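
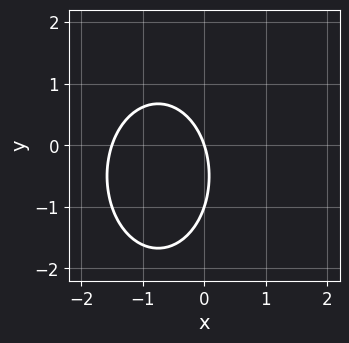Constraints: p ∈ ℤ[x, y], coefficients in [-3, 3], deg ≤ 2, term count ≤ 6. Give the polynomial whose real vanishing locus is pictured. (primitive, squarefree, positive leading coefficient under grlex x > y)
2*x^2 + y^2 + 3*x + y

First, degree: the shape is more complex than any degree-1 curve, so deg p = 2.
Next, checking where it meets the axes: among the integer gridlines, it crosses the y-axis at y ∈ {-1, 0}; one x-axis crossing is at x = 0.
Finally, the integer polynomial consistent with all of this is the stated p.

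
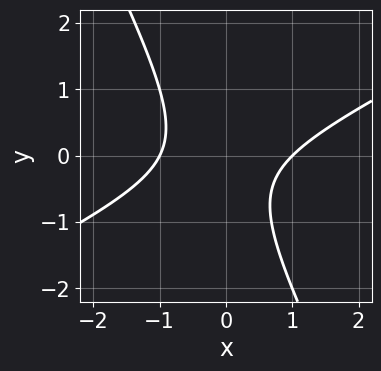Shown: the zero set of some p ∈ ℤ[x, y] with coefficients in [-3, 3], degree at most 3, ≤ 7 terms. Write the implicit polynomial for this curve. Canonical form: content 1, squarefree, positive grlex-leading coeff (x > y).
2*x^2 - 3*x*y - 2*y^2 - y - 2

First, deg p = 2. The shape is more complex than any degree-1 curve.
Next, from the axis intercepts and sections: no y-intercept at any integer in the box; among the integer gridlines, it crosses the x-axis at x ∈ {-1, 1}.
Finally, together with the visible shape, these determine p as stated.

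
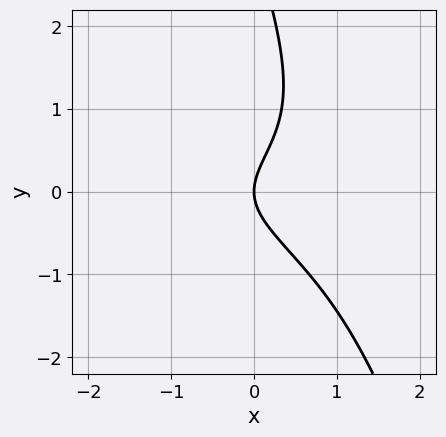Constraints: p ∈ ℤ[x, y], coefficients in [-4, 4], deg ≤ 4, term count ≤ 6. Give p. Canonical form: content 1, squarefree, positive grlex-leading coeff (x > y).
3*x*y^2 + y^3 - 3*y^2 + 3*x

deg p = 3. The shape is more complex than any degree-2 curve.
From the visible intercepts: it crosses the x-axis at the gridline x = 0; it crosses the y-axis at the gridline y = 0.
Matching integer coefficients to the picture gives p.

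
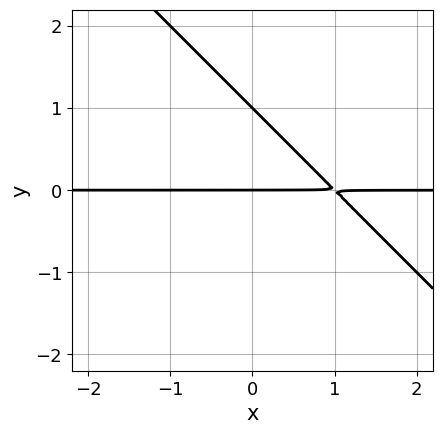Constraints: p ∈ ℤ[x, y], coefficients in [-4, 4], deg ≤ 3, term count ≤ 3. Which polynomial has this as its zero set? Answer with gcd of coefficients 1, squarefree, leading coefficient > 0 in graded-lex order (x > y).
First, the degree is 2 — no degree-1 curve has this shape.
Then, checking where it meets the axes: among the integer gridlines, it crosses the y-axis at y ∈ {0, 1}; every point of the x-axis in the box is on the curve.
Finally, matching integer coefficients to the picture gives p.

x*y + y^2 - y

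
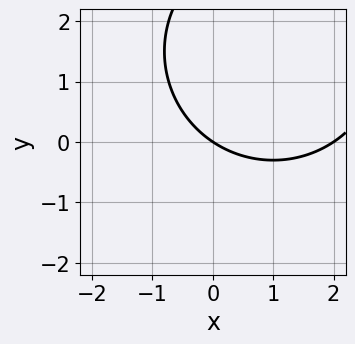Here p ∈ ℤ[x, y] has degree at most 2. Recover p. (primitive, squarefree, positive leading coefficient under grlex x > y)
x^2 + y^2 - 2*x - 3*y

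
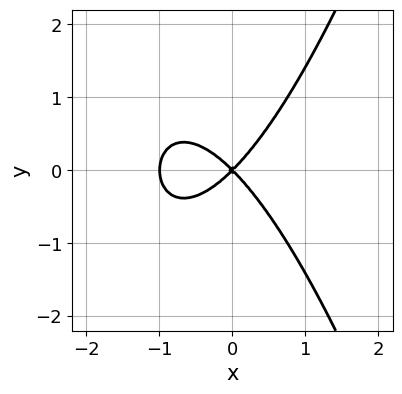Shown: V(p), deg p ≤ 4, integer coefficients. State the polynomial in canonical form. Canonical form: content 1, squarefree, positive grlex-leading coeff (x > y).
x^3 + x^2 - y^2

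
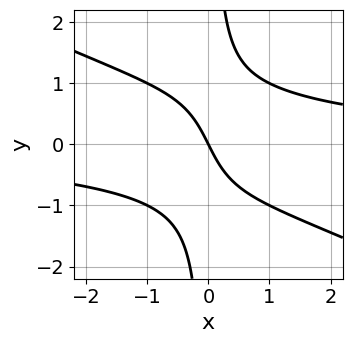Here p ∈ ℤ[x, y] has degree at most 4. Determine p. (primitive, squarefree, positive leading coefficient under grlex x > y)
1. The degree is 3 — a generic line meets the curve in up to 3 points.
2. Observable constraints: it meets the x-axis at x = 0 (among the integer gridlines); one y-axis crossing is at y = 0.
3. The integer polynomial consistent with all of this is the stated p.

x^2*y + 2*x*y^2 - 2*x - y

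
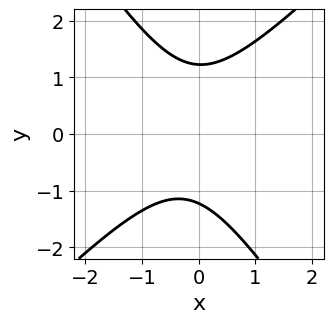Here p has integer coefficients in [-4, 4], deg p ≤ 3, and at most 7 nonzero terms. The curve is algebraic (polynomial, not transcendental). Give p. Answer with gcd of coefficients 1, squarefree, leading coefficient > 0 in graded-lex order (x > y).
First, deg p = 2. A generic line meets the curve in up to 2 points.
Next, from the axis intercepts and sections: the curve avoids every integer x-axis point in the box.
Finally, putting this together gives p.

3*x^2 - x*y - 2*y^2 + x + 3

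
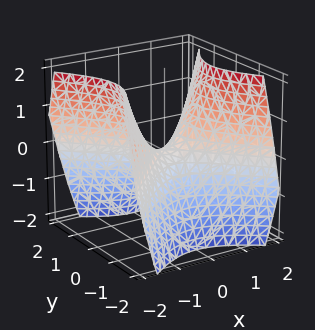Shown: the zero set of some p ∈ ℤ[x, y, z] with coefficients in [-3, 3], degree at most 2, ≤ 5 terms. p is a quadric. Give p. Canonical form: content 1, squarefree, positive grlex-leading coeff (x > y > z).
x^2 - y^2 - z

First, degree: a saddle surface; a quadric, so deg p = 2.
Then, symmetries: mirror symmetry x ↦ −x ⇒ only even powers of x; mirror symmetry y ↦ −y ⇒ only even powers of y.
Next, observable constraints: it crosses the x-axis at the gridline x = 0; it meets the y-axis at y = 0 (among the integer gridlines); one z-axis crossing is at z = 0.
Finally, fitting integer coefficients to these (and the overall shape) gives p.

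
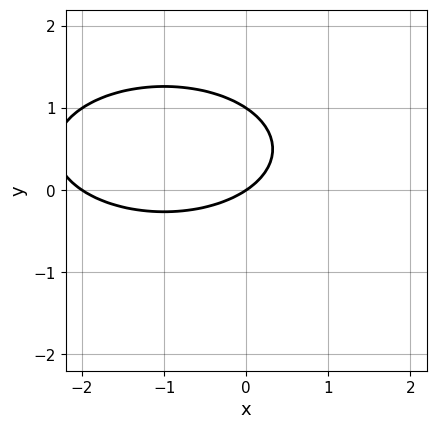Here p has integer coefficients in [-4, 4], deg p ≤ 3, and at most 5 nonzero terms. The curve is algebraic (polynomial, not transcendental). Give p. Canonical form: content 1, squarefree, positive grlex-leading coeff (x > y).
1. Degree: no degree-1 curve has this shape, so deg p = 2.
2. From the axis intercepts and sections: the x-axis gridline crossings are at x ∈ {-2, 0}; among the integer gridlines, it crosses the y-axis at y ∈ {0, 1}.
3. Solving for integer coefficients yields p as stated.

x^2 + 3*y^2 + 2*x - 3*y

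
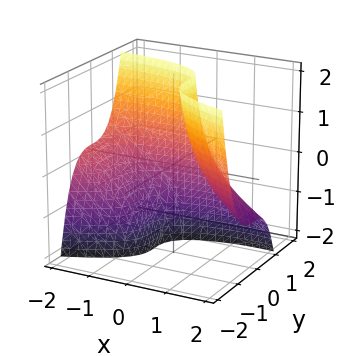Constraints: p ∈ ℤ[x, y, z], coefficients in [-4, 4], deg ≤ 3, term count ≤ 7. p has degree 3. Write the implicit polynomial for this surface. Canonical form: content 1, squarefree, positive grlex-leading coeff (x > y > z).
3*y^3 + x^2 + 2*x*z + x - 2

deg p = 3.
Observable constraints: the x-axis gridline crossings are at x ∈ {-2, 1}; it misses every integer gridline on the z-axis.
These observations pin down the coefficients.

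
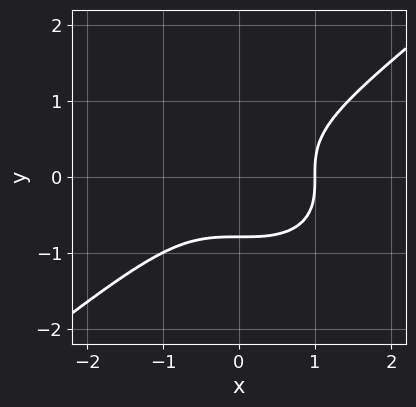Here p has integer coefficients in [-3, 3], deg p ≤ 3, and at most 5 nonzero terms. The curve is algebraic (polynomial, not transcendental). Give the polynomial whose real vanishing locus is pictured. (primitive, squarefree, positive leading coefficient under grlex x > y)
(a) Degree: a generic line meets the curve in up to 3 points, so deg p = 3.
(b) Observable constraints: it crosses the x-axis at the gridline x = 1.
(c) These observations pin down the coefficients.

x^3 - 2*y^3 - 1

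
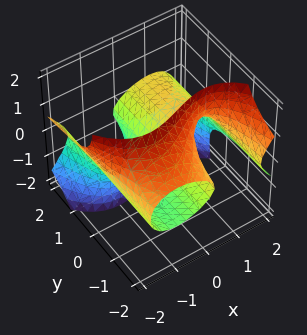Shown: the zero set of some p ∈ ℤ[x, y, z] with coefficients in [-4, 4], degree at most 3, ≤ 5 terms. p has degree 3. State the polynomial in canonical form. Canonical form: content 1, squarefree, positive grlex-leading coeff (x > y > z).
x^3 + 2*y*z^2 - 3*x + 3*z

(a) deg p = 3. A generic line meets the surface in up to 3 points.
(b) Observable constraints: it meets the z-axis at z = 0 (among the integer gridlines); the visible y-axis segment lies entirely on the surface; one x-axis crossing is at x = 0.
(c) Together with the visible shape, these determine p as stated.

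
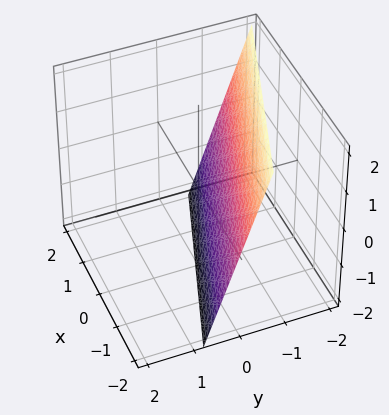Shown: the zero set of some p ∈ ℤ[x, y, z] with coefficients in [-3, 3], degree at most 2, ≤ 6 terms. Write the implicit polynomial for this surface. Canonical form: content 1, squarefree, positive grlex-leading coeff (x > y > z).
x + 3*y + z + 2

1. Degree: every cross-section is a straight line — this is a plane, so deg p = 1.
2. Observable constraints: it crosses the x-axis at the gridline x = -2; it crosses the z-axis at the gridline z = -2.
3. Solving for integer coefficients yields p as stated.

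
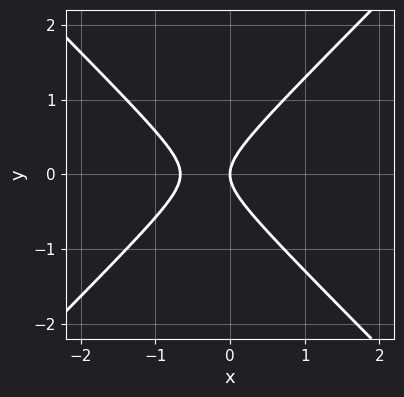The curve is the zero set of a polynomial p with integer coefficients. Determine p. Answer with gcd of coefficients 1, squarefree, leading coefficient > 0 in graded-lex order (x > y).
3*x^2 - 3*y^2 + 2*x

deg p = 2. No degree-1 curve has this shape.
Symmetries: mirror symmetry y ↦ −y ⇒ only even powers of y.
Against the integer gridlines: it meets the x-axis at x = 0 (among the integer gridlines); one y-axis crossing is at y = 0.
The integer polynomial consistent with all of this is the stated p.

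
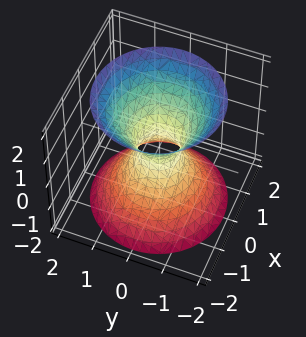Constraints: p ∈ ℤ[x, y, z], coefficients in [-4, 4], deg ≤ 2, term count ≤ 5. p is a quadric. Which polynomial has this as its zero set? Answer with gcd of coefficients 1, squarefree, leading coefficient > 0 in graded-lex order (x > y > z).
3*x^2 + 3*y^2 - 2*z^2 - 1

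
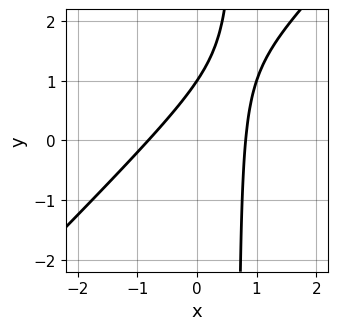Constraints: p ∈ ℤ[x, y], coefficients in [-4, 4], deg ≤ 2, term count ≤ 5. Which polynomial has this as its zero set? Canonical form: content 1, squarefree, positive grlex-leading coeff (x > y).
First, deg p = 2.
Next, reading off the gridlines: it crosses the y-axis at the gridline y = 1.
Finally, these observations pin down the coefficients.

3*x^2 - 3*x*y + 2*y - 2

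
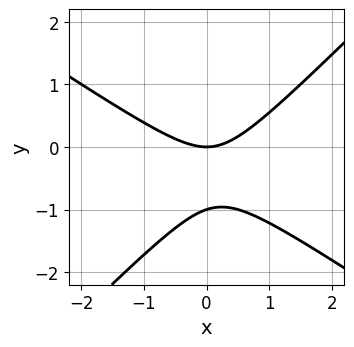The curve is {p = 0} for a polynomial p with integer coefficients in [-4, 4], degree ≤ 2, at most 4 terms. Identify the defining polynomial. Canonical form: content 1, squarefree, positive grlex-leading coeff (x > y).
First, the degree is 2 — a generic line meets the curve in up to 2 points.
Then, from the visible intercepts: the y-axis gridline crossings are at y ∈ {-1, 0}; it crosses the x-axis at the gridline x = 0.
Finally, matching integer coefficients to the picture gives p.

2*x^2 + x*y - 3*y^2 - 3*y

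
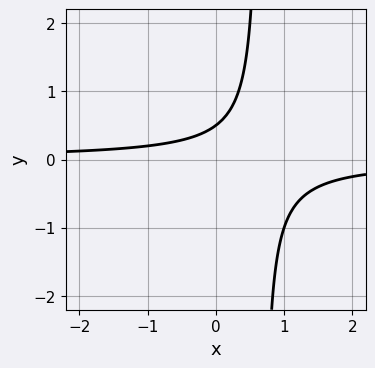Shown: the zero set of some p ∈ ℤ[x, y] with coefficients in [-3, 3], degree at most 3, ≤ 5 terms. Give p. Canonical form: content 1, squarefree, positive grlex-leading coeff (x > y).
3*x*y - 2*y + 1

1. deg p = 2.
2. Observable constraints: no x-intercept at any integer in the box.
3. Solving for integer coefficients yields p as stated.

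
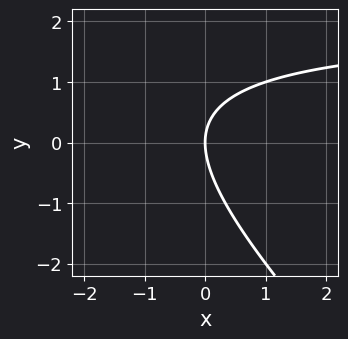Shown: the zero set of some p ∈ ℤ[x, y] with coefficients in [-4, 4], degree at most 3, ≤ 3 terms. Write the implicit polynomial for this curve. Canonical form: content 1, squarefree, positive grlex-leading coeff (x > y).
First, deg p = 2.
Then, against the integer gridlines: it meets the y-axis at y = 0 (among the integer gridlines); it meets the x-axis at x = 0 (among the integer gridlines).
Finally, matching integer coefficients to the picture gives p.

x*y + y^2 - 2*x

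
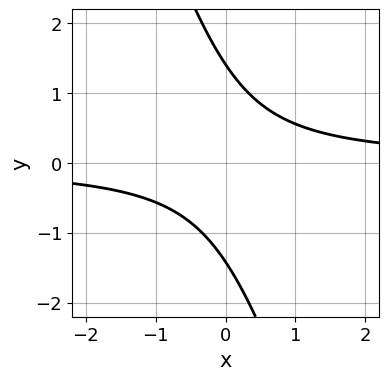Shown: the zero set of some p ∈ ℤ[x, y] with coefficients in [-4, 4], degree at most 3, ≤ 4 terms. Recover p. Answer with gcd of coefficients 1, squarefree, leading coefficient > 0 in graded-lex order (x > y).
3*x*y + y^2 - 2

1. deg p = 2. A generic line meets the curve in up to 2 points.
2. Observable constraints: no x-intercept at any integer in the box.
3. Fitting integer coefficients to these (and the overall shape) gives p.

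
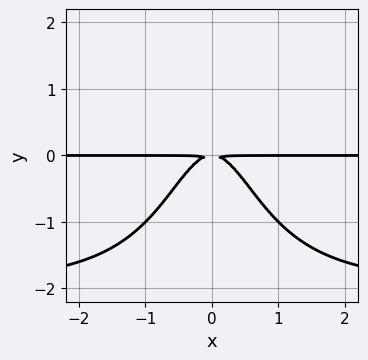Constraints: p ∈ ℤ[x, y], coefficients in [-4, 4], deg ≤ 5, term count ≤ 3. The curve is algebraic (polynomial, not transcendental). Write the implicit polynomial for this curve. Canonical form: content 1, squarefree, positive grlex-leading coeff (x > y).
x^2*y^2 + 2*x^2*y + y^2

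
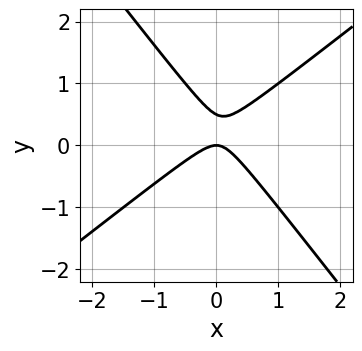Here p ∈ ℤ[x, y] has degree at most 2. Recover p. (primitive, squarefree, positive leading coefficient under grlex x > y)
deg p = 2. No degree-1 curve has this shape.
Reading off the gridlines: it crosses the y-axis at the gridline y = 0; it meets the x-axis at x = 0 (among the integer gridlines).
Fitting integer coefficients to these (and the overall shape) gives p.

2*x^2 - x*y - 2*y^2 + y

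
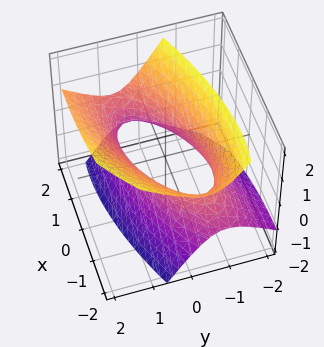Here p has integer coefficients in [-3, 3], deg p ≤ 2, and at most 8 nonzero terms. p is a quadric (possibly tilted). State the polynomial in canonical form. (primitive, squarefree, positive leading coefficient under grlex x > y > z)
First, deg p = 2. A generic line meets the surface in up to 2 points.
Then, from the visible intercepts: the surface avoids every integer z-axis point in the box.
Finally, assembling these constraints gives the stated polynomial.

x^2 - 2*x*y + 3*y^2 - 2*y*z - 2*z^2 - 2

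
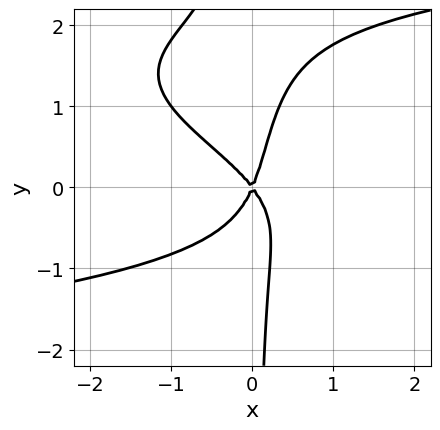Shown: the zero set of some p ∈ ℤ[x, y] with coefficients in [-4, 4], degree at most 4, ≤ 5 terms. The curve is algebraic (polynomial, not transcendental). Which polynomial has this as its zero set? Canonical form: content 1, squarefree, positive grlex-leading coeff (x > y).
2*x*y^3 - 3*x*y^2 - 3*x^2 - x*y + y^2

Degree: a generic line meets the curve in up to 4 points, so deg p = 4.
Checking where it meets the axes: one y-axis crossing is at y = 0; it crosses the x-axis at the gridline x = 0.
Matching integer coefficients to the picture gives p.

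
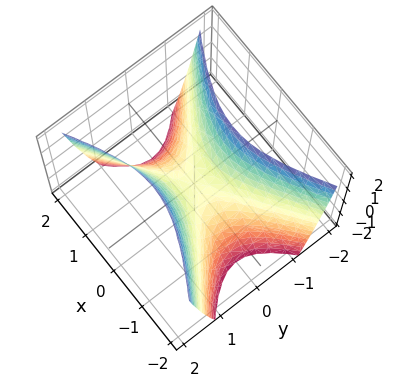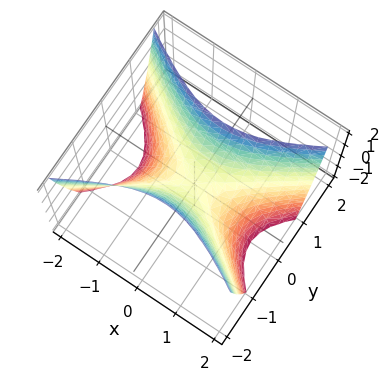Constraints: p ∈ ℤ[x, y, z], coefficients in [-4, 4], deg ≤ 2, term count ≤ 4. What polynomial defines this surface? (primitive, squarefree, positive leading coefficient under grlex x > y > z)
x^2 - 2*y^2 + z

1. deg p = 2. A saddle surface; a quadric.
2. Symmetries: the x ↦ −x reflection is a symmetry, so x appears only in even powers; the y ↦ −y reflection is a symmetry, so y appears only in even powers.
3. Checking where it meets the axes: it crosses the y-axis at the gridline y = 0; it crosses the x-axis at the gridline x = 0; it meets the z-axis at z = 0 (among the integer gridlines).
4. Matching integer coefficients to the picture gives p.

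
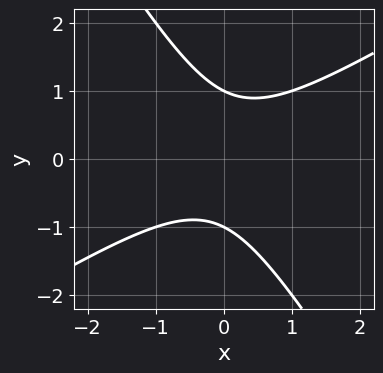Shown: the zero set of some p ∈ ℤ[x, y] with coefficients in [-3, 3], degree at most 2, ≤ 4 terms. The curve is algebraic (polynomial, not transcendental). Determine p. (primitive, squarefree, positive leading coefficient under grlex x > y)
x^2 - x*y - y^2 + 1

deg p = 2. No degree-1 curve has this shape.
Checking where it meets the axes: the y-axis gridline crossings are at y ∈ {-1, 1}; it misses every integer gridline on the x-axis.
Together with the visible shape, these determine p as stated.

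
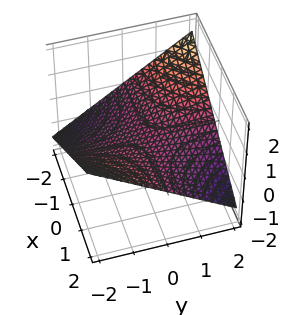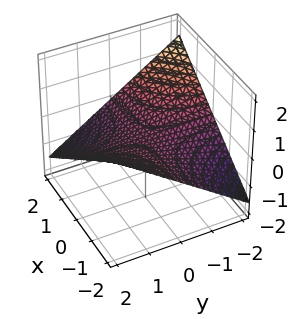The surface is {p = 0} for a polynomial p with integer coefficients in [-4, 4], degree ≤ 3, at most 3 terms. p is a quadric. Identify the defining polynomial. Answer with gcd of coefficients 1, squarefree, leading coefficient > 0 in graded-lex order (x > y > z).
1. deg p = 2. A hyperbolic paraboloid; a quadric.
2. From the axis intercepts and sections: the visible y-axis segment lies entirely on the surface; one z-axis crossing is at z = 0.
3. Solving for integer coefficients yields p as stated. Check: (-2, 0, 0) on the x-axis lies on the surface, and p(-2, 0, 0) = 0. ✓

x*y + 3*z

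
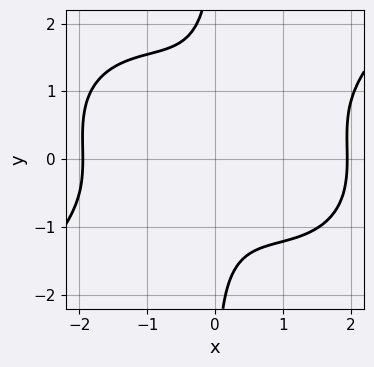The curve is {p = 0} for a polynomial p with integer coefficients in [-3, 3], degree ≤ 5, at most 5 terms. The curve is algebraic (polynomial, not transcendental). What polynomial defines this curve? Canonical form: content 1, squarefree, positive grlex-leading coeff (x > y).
1. The degree is 4 — no degree-3 curve has this shape.
2. Observable constraints: the curve avoids every integer y-axis point in the box.
3. Solving for integer coefficients yields p as stated.

x^4 - 2*x*y^3 + x*y^2 - 3*x^2 - 3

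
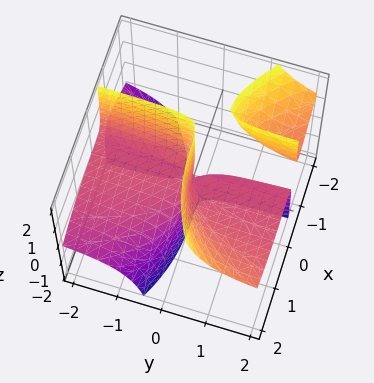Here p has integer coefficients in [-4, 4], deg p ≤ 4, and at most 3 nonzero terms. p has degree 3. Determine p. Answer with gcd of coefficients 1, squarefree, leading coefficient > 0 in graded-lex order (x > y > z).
First, there are 3 components. They look like related sheets of one shape, so recover p as a whole.
Then, degree: the shape is more complex than any degree-2 surface, so deg p = 3.
Next, observable constraints: every point of the y-axis in the box is on the surface; it crosses the x-axis at the gridline x = 0.
Finally, these observations pin down the coefficients. Check: (0, 0, -1) on the z-axis lies on the surface, and p(0, 0, -1) = 0. ✓

x^3 - 3*x*y*z - 2*y*z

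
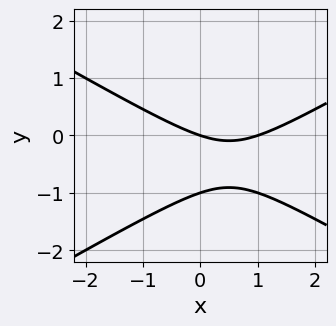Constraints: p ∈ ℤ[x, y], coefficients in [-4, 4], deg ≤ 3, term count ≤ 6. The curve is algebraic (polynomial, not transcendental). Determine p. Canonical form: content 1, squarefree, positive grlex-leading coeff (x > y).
x^2 - 3*y^2 - x - 3*y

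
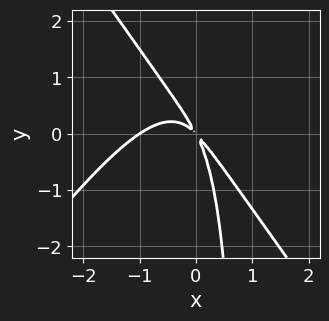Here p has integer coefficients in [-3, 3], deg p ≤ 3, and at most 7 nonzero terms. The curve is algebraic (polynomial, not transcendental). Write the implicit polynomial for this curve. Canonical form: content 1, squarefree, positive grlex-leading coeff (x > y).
2*x^3 - x*y^2 + 2*x^2 + 3*x*y + y^2

1. deg p = 3. No degree-2 curve has this shape.
2. Reading off the gridlines: one x-axis crossing is at x = -1.
3. These observations pin down the coefficients.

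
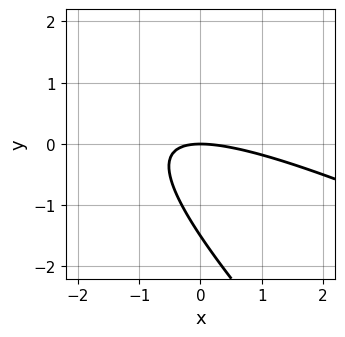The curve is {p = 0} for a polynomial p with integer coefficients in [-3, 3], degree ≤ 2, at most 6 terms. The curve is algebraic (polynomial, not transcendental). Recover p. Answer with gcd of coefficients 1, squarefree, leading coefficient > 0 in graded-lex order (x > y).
(a) deg p = 2.
(b) From the visible intercepts: one x-axis crossing is at x = 0; one y-axis crossing is at y = 0.
(c) Together with the visible shape, these determine p as stated.

x^2 + 3*x*y + 2*y^2 + 3*y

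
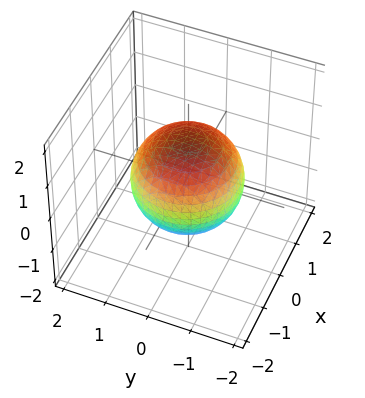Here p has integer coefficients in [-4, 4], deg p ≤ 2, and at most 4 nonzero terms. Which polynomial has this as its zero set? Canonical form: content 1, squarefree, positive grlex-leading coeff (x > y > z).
2*x^2 + 2*y^2 + 2*z^2 - 3

1. deg p = 2. Bounded and convex; a quadric.
2. Symmetries: it's symmetric under z → −z, forcing even powers of z; the z-axis is an axis of rotation, so x and y enter only as x² + y².
3. Observable constraints: a circular section at z = 1 has radius between 0 and 1.
4. Matching integer coefficients to the picture gives p.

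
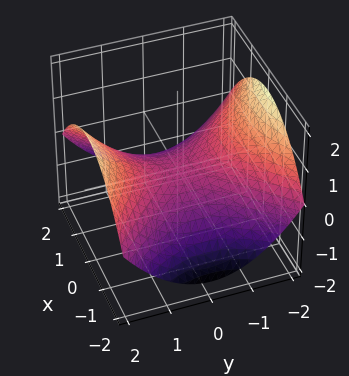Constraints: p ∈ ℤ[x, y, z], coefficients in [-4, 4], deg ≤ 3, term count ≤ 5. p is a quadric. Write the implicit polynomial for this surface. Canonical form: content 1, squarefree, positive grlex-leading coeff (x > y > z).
x^2 - y^2 + 3*z

(a) Degree: a hyperbolic paraboloid; a quadric, so deg p = 2.
(b) Symmetries: the x ↦ −x reflection is a symmetry, so x appears only in even powers; mirror symmetry y ↦ −y ⇒ only even powers of y.
(c) Against the integer gridlines: it crosses the z-axis at the gridline z = 0; it crosses the y-axis at the gridline y = 0.
(d) Solving for integer coefficients yields p as stated.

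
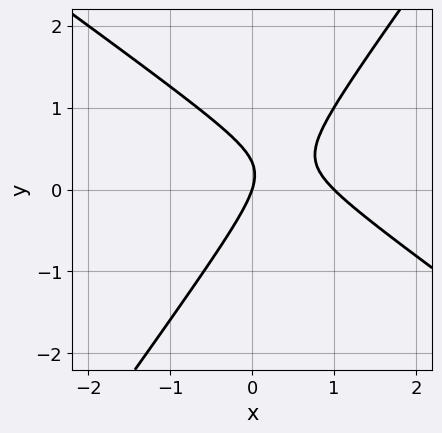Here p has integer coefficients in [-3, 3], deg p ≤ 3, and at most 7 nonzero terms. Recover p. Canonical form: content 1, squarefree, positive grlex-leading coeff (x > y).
First, deg p = 2.
Next, checking where it meets the axes: the x-axis gridline crossings are at x ∈ {0, 1}; it meets the y-axis at y = 0 (among the integer gridlines).
Finally, putting this together gives p.

3*x^2 + 2*x*y - 3*y^2 - 3*x + y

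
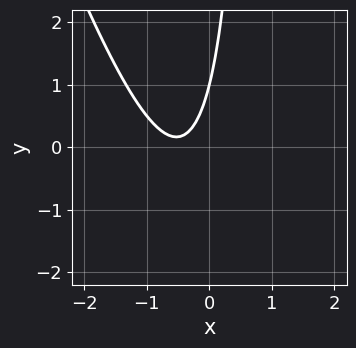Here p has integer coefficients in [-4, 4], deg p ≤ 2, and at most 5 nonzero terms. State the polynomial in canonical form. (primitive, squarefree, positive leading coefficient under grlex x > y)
3*x^2 + x*y + 3*x - y + 1

First, degree: the shape is more complex than any degree-1 curve, so deg p = 2.
Next, from the axis intercepts and sections: no x-intercept at any integer in the box; it crosses the y-axis at the gridline y = 1.
Finally, solving for integer coefficients yields p as stated.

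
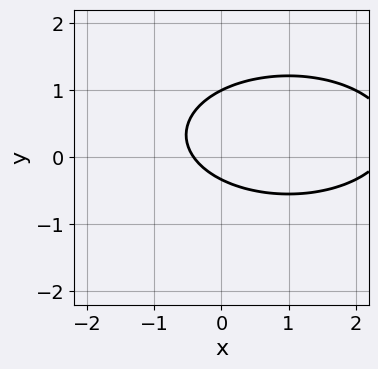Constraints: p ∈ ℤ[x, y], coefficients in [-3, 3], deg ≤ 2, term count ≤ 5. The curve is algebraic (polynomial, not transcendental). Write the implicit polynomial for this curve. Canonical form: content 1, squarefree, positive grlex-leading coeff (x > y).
First, deg p = 2.
Then, from the axis intercepts and sections: one y-axis crossing is at y = 1.
Finally, these observations pin down the coefficients.

x^2 + 3*y^2 - 2*x - 2*y - 1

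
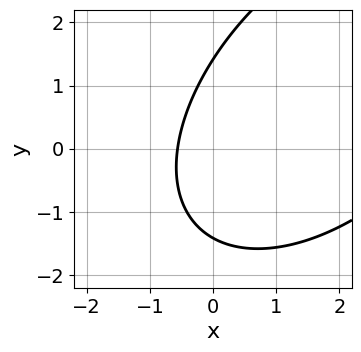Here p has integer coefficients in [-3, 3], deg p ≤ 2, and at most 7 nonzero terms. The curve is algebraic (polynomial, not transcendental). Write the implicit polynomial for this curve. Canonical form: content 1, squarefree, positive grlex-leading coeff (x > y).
deg p = 2.
Matching integer coefficients to the picture gives p.

x^2 - x*y + y^2 - 3*x - 2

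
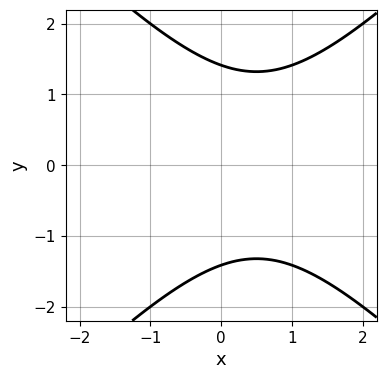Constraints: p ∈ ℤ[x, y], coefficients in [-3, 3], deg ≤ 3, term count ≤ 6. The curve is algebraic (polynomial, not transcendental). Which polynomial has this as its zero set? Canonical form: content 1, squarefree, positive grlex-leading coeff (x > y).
x^2 - y^2 - x + 2

First, the degree is 2 — the shape is more complex than any degree-1 curve.
Next, symmetries: the y ↦ −y reflection is a symmetry, so y appears only in even powers.
Next, observable constraints: it misses every integer gridline on the x-axis.
Finally, solving for integer coefficients yields p as stated.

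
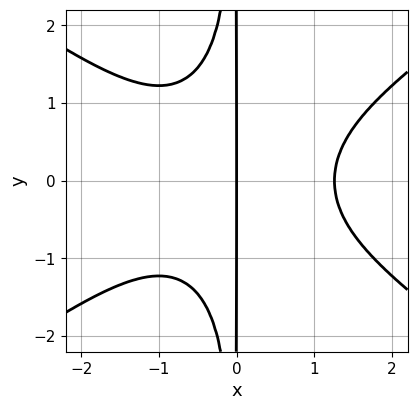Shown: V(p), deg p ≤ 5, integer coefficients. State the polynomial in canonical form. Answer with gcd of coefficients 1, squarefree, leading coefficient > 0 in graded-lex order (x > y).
x^4 - 2*x^2*y^2 - 2*x

1. deg p = 4. A generic line meets the curve in up to 4 points.
2. Symmetries: it's symmetric under y → −y, forcing even powers of y.
3. Reading off the gridlines: one x-axis crossing is at x = 0; the visible y-axis segment lies entirely on the curve.
4. These observations pin down the coefficients.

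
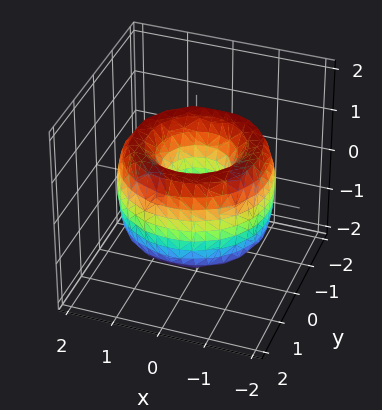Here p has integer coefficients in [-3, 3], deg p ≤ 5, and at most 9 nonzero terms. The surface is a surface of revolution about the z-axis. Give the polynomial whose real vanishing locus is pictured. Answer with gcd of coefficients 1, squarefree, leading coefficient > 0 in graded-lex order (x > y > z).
First, the degree is 4 — a generic line meets the surface in up to 4 points.
Next, symmetries: rotational symmetry about the z-axis ⇒ p depends on x, y only through x² + y².
Next, from the visible intercepts: a circular section at z = 1 has radius exactly 1; it misses every integer gridline on the z-axis.
Finally, putting this together gives p.

x^4 + 2*x^2*y^2 + y^4 - 3*x^2 - 3*y^2 + z^2 + 1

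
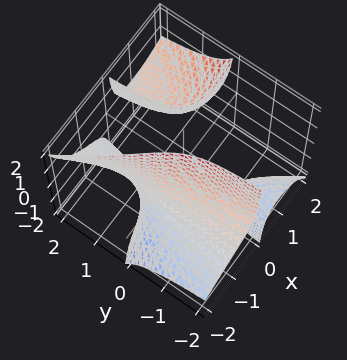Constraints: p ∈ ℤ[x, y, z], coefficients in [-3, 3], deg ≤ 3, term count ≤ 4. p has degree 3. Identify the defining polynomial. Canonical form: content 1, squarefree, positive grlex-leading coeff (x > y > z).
1. There are 3 components.
2. Degree: the shape is more complex than any degree-2 surface, so deg p = 3.
3. Against the integer gridlines: it meets the x-axis at x = -1 (among the integer gridlines); the surface avoids every integer y-axis point in the box.
4. Matching integer coefficients to the picture gives p.

x^3 - x^2*z - 2*x*y*z + 1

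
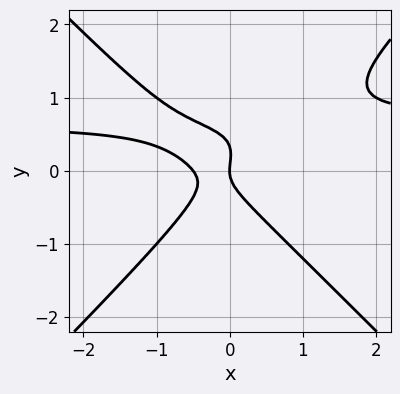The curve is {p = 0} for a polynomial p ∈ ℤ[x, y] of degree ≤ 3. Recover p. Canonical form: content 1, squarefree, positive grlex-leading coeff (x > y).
3*x^2*y - 3*y^3 - 2*x^2 + y^2 - x

1. The degree is 3 — no degree-2 curve has this shape.
2. Against the integer gridlines: it crosses the x-axis at the gridline x = 0; one y-axis crossing is at y = 0.
3. Together with the visible shape, these determine p as stated.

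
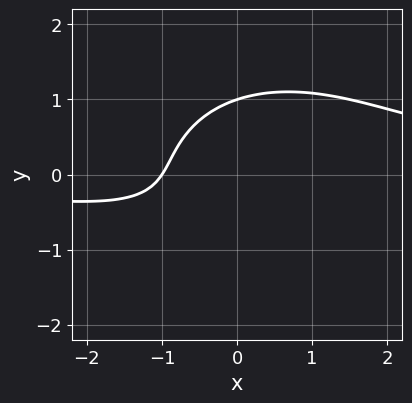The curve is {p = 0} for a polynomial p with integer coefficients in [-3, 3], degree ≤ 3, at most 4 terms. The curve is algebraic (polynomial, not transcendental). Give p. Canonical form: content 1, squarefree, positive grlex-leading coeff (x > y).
1. The degree is 3 — the shape is more complex than any degree-2 curve.
2. Checking where it meets the axes: it crosses the x-axis at the gridline x = -1; it crosses the y-axis at the gridline y = 1.
3. Together with the visible shape, these determine p as stated.

2*x^2*y + 3*y^3 - 3*x - 3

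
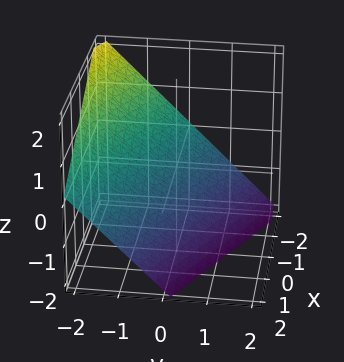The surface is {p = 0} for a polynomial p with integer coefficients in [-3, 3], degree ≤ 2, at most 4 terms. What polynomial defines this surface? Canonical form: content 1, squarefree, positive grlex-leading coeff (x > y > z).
x + 2*y + 2*z + 2

(a) The degree is 1 — the surface is flat (a plane).
(b) Checking where it meets the axes: one y-axis crossing is at y = -1; one z-axis crossing is at z = -1; it crosses the x-axis at the gridline x = -2.
(c) Matching integer coefficients to the picture gives p.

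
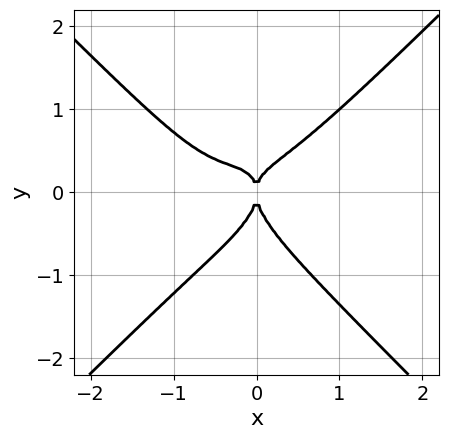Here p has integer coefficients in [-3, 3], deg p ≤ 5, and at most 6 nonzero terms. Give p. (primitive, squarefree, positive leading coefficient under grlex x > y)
2*x^4 - 2*y^4 + x^3 - 2*x^2*y + x^2

(a) Degree: the shape is more complex than any degree-3 curve, so deg p = 4.
(b) From the axis intercepts and sections: one y-axis crossing is at y = 0; it meets the x-axis at x = 0 (among the integer gridlines).
(c) Assembling these constraints gives the stated polynomial.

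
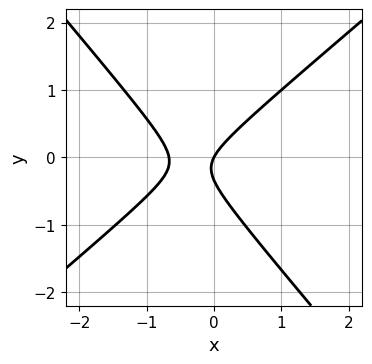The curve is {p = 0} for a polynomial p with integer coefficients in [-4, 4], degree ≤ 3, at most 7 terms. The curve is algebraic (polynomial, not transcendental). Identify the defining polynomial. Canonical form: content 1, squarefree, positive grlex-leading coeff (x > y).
3*x^2 - x*y - 3*y^2 + 2*x - y

(a) deg p = 2.
(b) From the axis intercepts and sections: one y-axis crossing is at y = 0; it crosses the x-axis at the gridline x = 0.
(c) The integer polynomial consistent with all of this is the stated p.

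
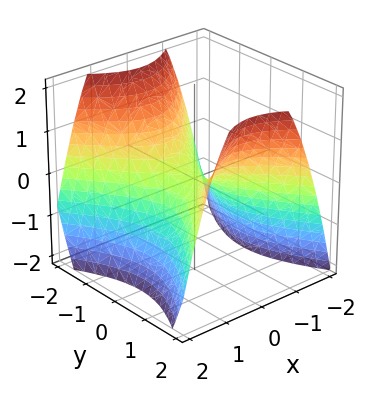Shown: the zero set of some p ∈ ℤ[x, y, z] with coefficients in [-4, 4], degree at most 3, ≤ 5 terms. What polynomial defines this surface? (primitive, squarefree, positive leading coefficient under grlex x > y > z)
3*x^2 - 2*y^2 + 3*z

The degree is 2 — a saddle surface; a quadric.
Symmetries: the x ↦ −x reflection is a symmetry, so x appears only in even powers; it's symmetric under y → −y, forcing even powers of y.
From the axis intercepts and sections: one z-axis crossing is at z = 0; it meets the y-axis at y = 0 (among the integer gridlines); it meets the x-axis at x = 0 (among the integer gridlines).
Solving for integer coefficients yields p as stated.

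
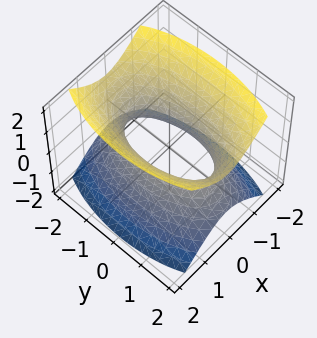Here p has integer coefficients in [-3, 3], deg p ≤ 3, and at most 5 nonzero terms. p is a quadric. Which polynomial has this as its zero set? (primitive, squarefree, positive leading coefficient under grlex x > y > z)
3*x^2 + y^2 - 2*z^2 - 2

Degree: one connected sheet with a waist; a quadric, so deg p = 2.
Symmetries: the z ↦ −z reflection is a symmetry, so z appears only in even powers; it's symmetric under y → −y, forcing even powers of y; it's symmetric under x → −x, forcing even powers of x.
Reading off the gridlines: the surface avoids every integer z-axis point in the box.
These observations pin down the coefficients.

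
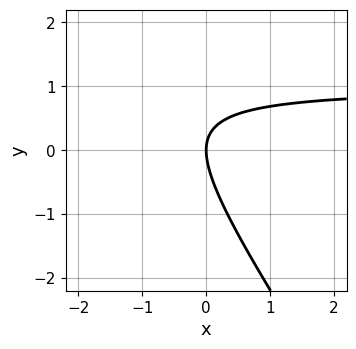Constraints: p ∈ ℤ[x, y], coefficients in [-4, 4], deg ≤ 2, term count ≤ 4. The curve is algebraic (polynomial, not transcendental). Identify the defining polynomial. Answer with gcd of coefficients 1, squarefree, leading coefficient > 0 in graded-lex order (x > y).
3*x*y + 2*y^2 - 3*x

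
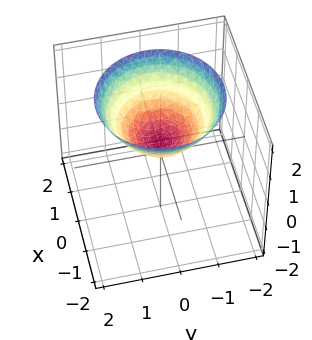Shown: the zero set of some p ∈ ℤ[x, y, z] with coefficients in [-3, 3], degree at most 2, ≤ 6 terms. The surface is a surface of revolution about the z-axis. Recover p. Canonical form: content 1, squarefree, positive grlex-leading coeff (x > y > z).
deg p = 2. The shape is more complex than any degree-1 surface.
Symmetry: every cross-section ⟂ z is a circle, so x, y appear only via x² + y².
Observable constraints: no y-intercept at any integer in the box; no x-intercept at any integer in the box.
Assembling these constraints gives the stated polynomial.

2*x^2 + 2*y^2 - 3*z + 1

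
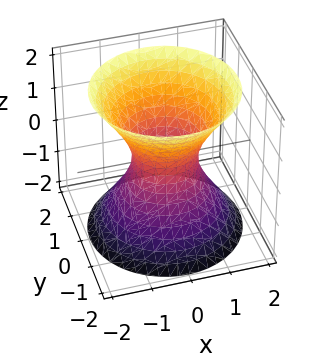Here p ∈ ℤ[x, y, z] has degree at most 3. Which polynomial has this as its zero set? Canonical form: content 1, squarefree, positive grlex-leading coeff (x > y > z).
3*x^2 + 3*y^2 - 2*z^2 - 2

First, degree: the shape is more complex than any degree-1 surface, so deg p = 2.
Next, by symmetry, the z-axis is an axis of rotation, so x and y enter only as x² + y².
Next, from the visible intercepts: a circular section at z = 1 has radius between 1 and 2; the surface avoids every integer z-axis point in the box.
Finally, assembling these constraints gives the stated polynomial.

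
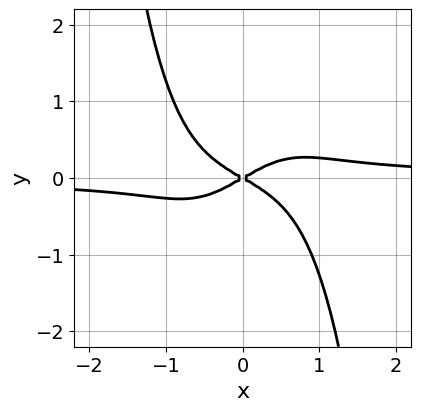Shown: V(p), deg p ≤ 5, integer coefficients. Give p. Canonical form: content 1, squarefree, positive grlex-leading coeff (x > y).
(a) The degree is 4 — the shape is more complex than any degree-3 curve.
(b) From the axis intercepts and sections: one x-axis crossing is at x = 0; one y-axis crossing is at y = 0.
(c) Together with the visible shape, these determine p as stated.

3*x^3*y - x^2 + 3*y^2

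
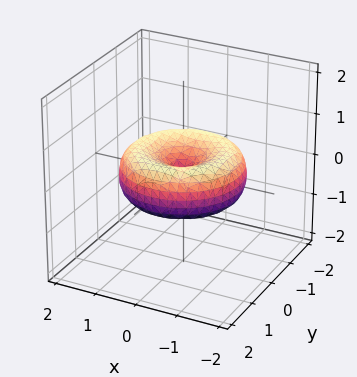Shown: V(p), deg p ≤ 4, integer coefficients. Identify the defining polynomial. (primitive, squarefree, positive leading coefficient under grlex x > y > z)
The degree is 4 — the shape is more complex than any degree-3 surface.
By symmetry, the surface is invariant under rotation about z: p = q(x² + y², z).
Observable constraints: a circular section at z = 0 has radius between 1 and 2; one z-axis crossing is at z = 0.
Putting this together gives p.

x^4 + 2*x^2*y^2 + y^4 - 2*x^2 - 2*y^2 + 3*z^2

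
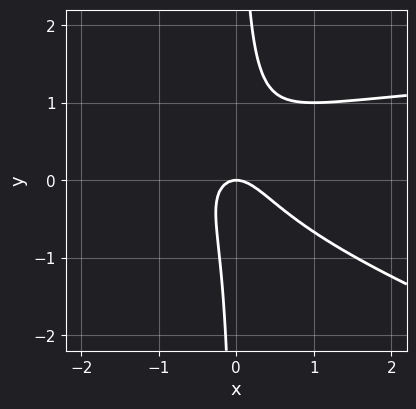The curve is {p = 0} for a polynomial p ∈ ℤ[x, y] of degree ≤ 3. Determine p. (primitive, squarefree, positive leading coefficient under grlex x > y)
(a) Degree: a generic line meets the curve in up to 3 points, so deg p = 3.
(b) Observable constraints: one y-axis crossing is at y = 0; it crosses the x-axis at the gridline x = 0.
(c) Matching integer coefficients to the picture gives p.

x^2*y + 3*x*y^2 - 2*x^2 - x*y - y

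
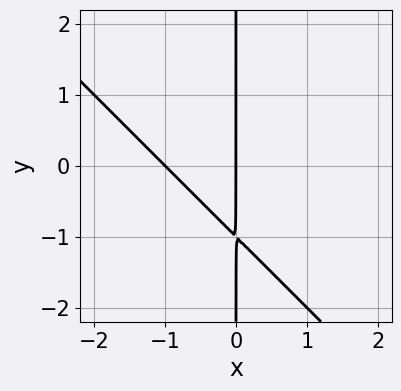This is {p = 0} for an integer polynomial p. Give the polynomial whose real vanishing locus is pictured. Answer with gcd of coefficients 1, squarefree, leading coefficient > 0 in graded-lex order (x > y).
(a) The degree is 2 — a generic line meets the curve in up to 2 points.
(b) Checking where it meets the axes: the visible y-axis segment lies entirely on the curve; among the integer gridlines, it crosses the x-axis at x ∈ {-1, 0}.
(c) Assembling these constraints gives the stated polynomial.

x^2 + x*y + x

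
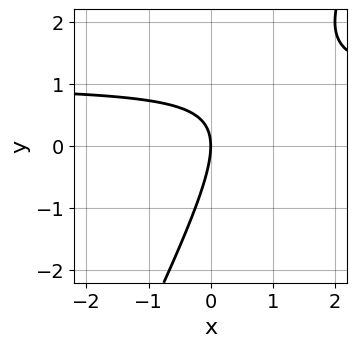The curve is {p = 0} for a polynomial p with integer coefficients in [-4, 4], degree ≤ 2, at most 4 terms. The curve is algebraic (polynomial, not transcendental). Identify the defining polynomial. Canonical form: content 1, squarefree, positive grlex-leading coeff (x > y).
2*x*y - y^2 - 2*x

1. Degree: a generic line meets the curve in up to 2 points, so deg p = 2.
2. Checking where it meets the axes: it meets the x-axis at x = 0 (among the integer gridlines); it meets the y-axis at y = 0 (among the integer gridlines).
3. Matching integer coefficients to the picture gives p.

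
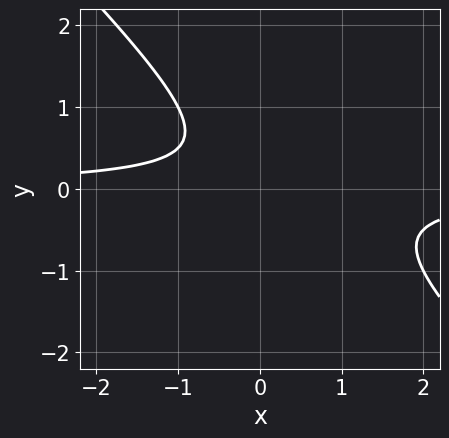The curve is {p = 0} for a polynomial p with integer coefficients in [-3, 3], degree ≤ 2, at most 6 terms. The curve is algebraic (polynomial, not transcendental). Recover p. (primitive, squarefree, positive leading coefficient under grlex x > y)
Degree: no degree-1 curve has this shape, so deg p = 2.
From the axis intercepts and sections: no y-intercept at any integer in the box; the curve avoids every integer x-axis point in the box.
Fitting integer coefficients to these (and the overall shape) gives p.

2*x*y + 2*y^2 - y + 1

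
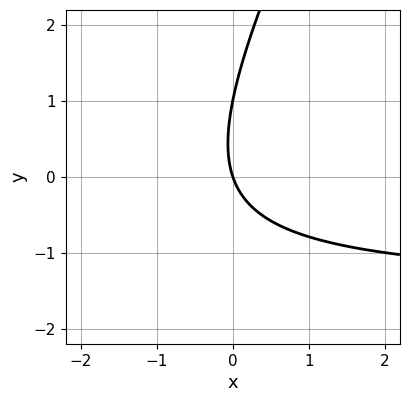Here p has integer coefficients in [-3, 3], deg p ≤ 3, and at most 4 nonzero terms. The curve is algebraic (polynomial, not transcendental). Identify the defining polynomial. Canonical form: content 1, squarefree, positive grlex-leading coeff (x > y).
1. Degree: no degree-1 curve has this shape, so deg p = 2.
2. Reading off the gridlines: one x-axis crossing is at x = 0; among the integer gridlines, it crosses the y-axis at y ∈ {0, 1}.
3. Fitting integer coefficients to these (and the overall shape) gives p.

2*x*y - y^2 + 3*x + y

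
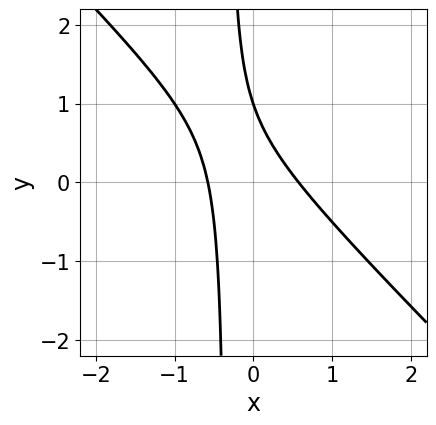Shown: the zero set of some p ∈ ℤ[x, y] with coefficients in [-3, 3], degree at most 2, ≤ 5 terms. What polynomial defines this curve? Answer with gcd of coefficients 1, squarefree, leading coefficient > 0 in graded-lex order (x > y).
3*x^2 + 3*x*y + y - 1

The degree is 2 — no degree-1 curve has this shape.
Checking where it meets the axes: it crosses the y-axis at the gridline y = 1.
These observations pin down the coefficients.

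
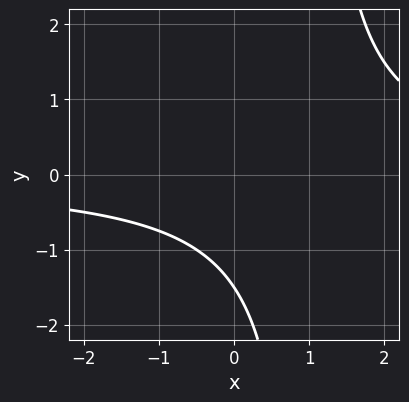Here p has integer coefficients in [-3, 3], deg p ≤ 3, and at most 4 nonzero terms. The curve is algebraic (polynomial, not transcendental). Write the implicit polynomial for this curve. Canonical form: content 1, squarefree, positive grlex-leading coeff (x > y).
(a) The degree is 2 — the shape is more complex than any degree-1 curve.
(b) From the visible intercepts: it misses every integer gridline on the x-axis.
(c) Matching integer coefficients to the picture gives p.

2*x*y - 2*y - 3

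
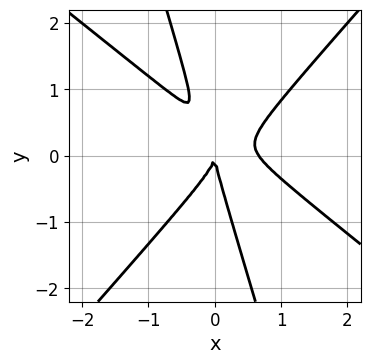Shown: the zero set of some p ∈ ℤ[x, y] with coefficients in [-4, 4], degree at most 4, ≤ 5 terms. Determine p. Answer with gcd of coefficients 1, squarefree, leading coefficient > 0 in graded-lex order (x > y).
1. deg p = 3. A generic line meets the curve in up to 3 points.
2. Checking where it meets the axes: it crosses the y-axis at the gridline y = 0; it crosses the x-axis at the gridline x = 0.
3. Putting this together gives p.

3*x^3 + 2*x^2*y - 3*x*y^2 - y^3 - 2*x^2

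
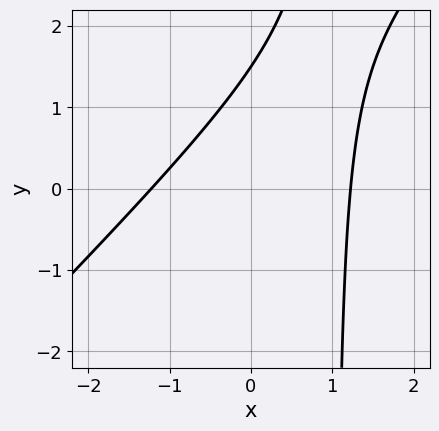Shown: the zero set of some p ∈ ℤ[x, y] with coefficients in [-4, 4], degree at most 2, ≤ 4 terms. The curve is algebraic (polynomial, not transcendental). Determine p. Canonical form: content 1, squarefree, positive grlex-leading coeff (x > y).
2*x^2 - 2*x*y + 2*y - 3

Degree: a generic line meets the curve in up to 2 points, so deg p = 2.
Putting this together gives p.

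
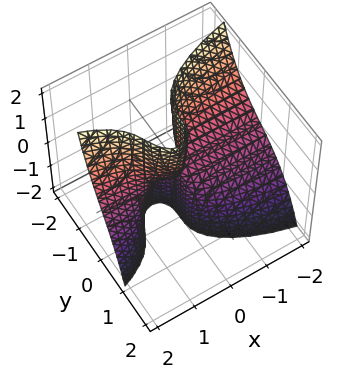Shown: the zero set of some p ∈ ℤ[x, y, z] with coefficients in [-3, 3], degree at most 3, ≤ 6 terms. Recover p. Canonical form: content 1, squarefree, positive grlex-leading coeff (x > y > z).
1. deg p = 3. The shape is more complex than any degree-2 surface.
2. Reading off the gridlines: the visible z-axis segment lies entirely on the surface; it meets the y-axis at y = 0 (among the integer gridlines); every point of the x-axis in the box is on the surface.
3. These observations pin down the coefficients.

2*x^2*y + 2*x^2*z + 3*y^3 - 2*x*z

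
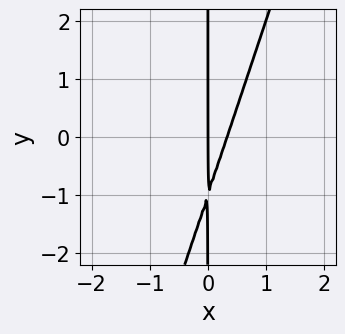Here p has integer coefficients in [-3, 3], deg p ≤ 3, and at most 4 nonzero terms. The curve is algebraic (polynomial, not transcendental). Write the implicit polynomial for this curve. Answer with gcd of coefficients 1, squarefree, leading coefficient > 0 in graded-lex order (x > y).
1. Degree: a generic line meets the curve in up to 2 points, so deg p = 2.
2. Against the integer gridlines: it meets the x-axis at x = 0 (among the integer gridlines); the visible y-axis segment lies entirely on the curve.
3. These observations pin down the coefficients.

3*x^2 - x*y - x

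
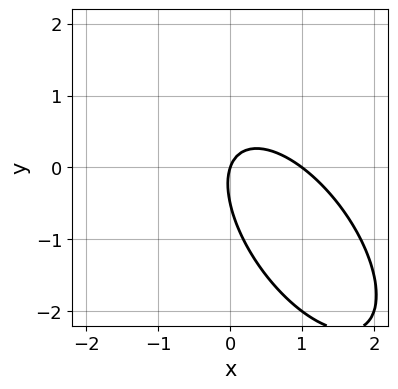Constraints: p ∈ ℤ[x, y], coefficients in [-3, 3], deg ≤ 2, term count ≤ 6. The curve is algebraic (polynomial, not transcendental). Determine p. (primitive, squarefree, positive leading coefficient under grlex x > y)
3*x^2 + 3*x*y + 2*y^2 - 3*x + y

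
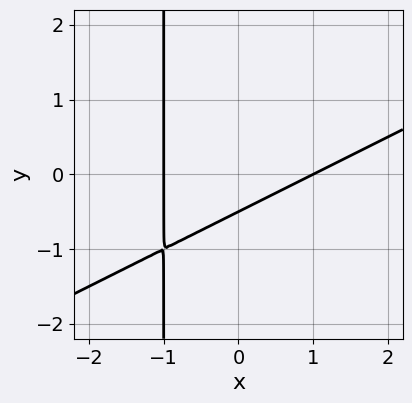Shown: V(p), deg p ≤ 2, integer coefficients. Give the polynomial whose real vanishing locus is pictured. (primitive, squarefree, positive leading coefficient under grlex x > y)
x^2 - 2*x*y - 2*y - 1

(a) deg p = 2.
(b) Observable constraints: the x-axis gridline crossings are at x ∈ {-1, 1}.
(c) Fitting integer coefficients to these (and the overall shape) gives p.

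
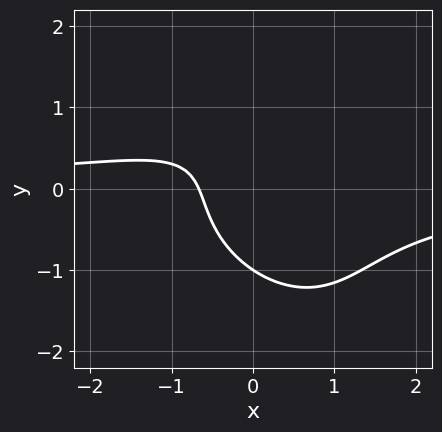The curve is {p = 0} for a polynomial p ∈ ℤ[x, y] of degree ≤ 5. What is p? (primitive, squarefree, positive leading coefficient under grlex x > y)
(a) The degree is 4 — no degree-3 curve has this shape.
(b) Reading off the gridlines: it meets the y-axis at y = -1 (among the integer gridlines).
(c) Fitting integer coefficients to these (and the overall shape) gives p.

x*y^3 - 3*x^2*y - 2*y^3 - 3*x - 2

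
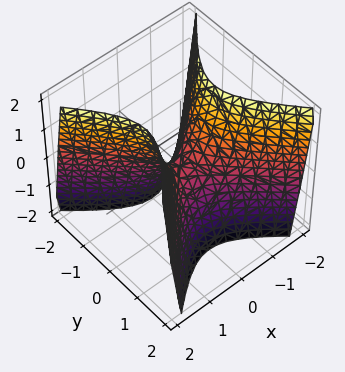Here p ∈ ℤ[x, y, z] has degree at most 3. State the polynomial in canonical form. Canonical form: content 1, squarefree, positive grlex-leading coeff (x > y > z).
2*x^2 - 2*y^2 - z

1. The degree is 2 — a hyperbolic paraboloid; a quadric.
2. Symmetries: it's symmetric under x → −x, forcing even powers of x; the y ↦ −y reflection is a symmetry, so y appears only in even powers.
3. From the visible intercepts: it meets the y-axis at y = 0 (among the integer gridlines); it meets the z-axis at z = 0 (among the integer gridlines); it crosses the x-axis at the gridline x = 0.
4. Together with the visible shape, these determine p as stated.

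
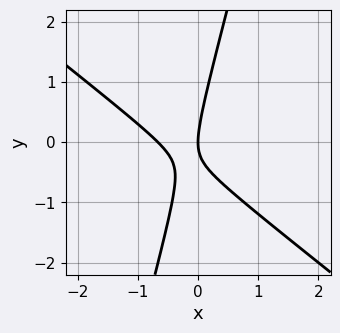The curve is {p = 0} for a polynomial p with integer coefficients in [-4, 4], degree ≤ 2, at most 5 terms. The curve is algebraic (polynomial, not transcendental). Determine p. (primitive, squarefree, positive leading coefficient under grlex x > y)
3*x^2 + 3*x*y - y^2 + 2*x

1. The degree is 2 — no degree-1 curve has this shape.
2. From the axis intercepts and sections: one y-axis crossing is at y = 0; it crosses the x-axis at the gridline x = 0.
3. Fitting integer coefficients to these (and the overall shape) gives p.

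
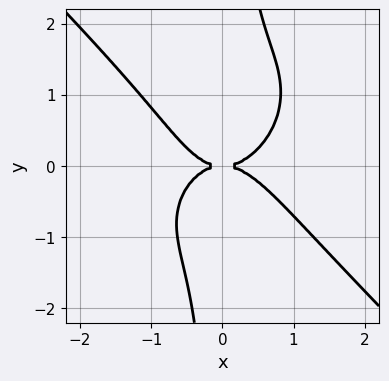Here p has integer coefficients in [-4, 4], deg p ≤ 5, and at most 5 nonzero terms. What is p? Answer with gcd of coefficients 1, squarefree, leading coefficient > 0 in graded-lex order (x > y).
1. The degree is 4 — no degree-3 curve has this shape.
2. Reading off the gridlines: one x-axis crossing is at x = 0; it meets the y-axis at y = 0 (among the integer gridlines).
3. Fitting integer coefficients to these (and the overall shape) gives p.

3*x^4 + 3*x*y^3 - x*y^2 - 3*y^2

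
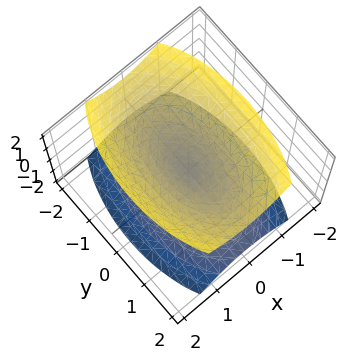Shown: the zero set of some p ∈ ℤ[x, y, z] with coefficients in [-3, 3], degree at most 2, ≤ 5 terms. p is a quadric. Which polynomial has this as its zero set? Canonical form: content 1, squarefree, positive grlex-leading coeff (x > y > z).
3*x^2 + y^2 - 2*z^2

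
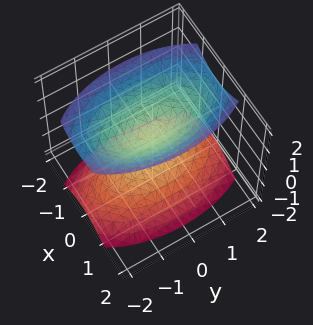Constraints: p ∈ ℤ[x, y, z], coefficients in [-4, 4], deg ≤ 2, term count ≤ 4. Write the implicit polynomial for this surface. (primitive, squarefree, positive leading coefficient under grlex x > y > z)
3*x^2 + y^2 - 2*z^2 + 1

1. I count 2 distinct pieces. Treating them together as one polynomial.
2. deg p = 2. Two separate bowl-shaped sheets opening away from each other; a quadric.
3. Symmetries: mirror symmetry y ↦ −y ⇒ only even powers of y; it's symmetric under x → −x, forcing even powers of x; mirror symmetry z ↦ −z ⇒ only even powers of z.
4. Against the integer gridlines: it misses every integer gridline on the y-axis; the surface avoids every integer x-axis point in the box.
5. Assembling these constraints gives the stated polynomial.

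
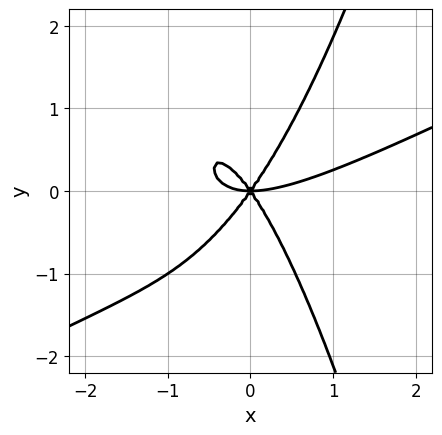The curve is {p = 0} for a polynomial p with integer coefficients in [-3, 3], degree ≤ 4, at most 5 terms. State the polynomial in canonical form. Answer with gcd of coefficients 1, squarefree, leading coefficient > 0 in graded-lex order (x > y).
The degree is 4 — no degree-3 curve has this shape.
Observable constraints: one y-axis crossing is at y = 0; one x-axis crossing is at x = 0.
These observations pin down the coefficients.

x^4 - 2*x^3*y - 2*x^2*y + y^3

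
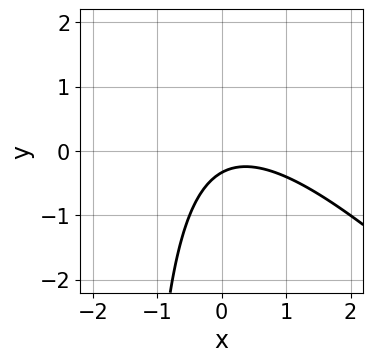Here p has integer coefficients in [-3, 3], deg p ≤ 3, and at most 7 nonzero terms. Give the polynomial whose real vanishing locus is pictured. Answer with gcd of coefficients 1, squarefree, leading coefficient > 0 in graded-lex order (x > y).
1. Degree: no degree-1 curve has this shape, so deg p = 2.
2. Reading off the gridlines: it misses every integer gridline on the x-axis.
3. Putting this together gives p.

2*x^2 + 2*x*y - x + 3*y + 1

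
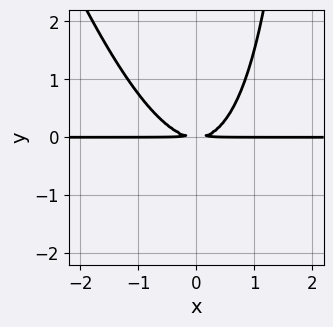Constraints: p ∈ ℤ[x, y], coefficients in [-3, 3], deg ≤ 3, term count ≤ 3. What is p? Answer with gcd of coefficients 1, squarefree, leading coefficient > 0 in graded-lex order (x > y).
1. The degree is 3 — a generic line meets the curve in up to 3 points.
2. Against the integer gridlines: the visible x-axis segment lies entirely on the curve.
3. These observations pin down the coefficients.

3*x^2*y + x*y^2 - 3*y^2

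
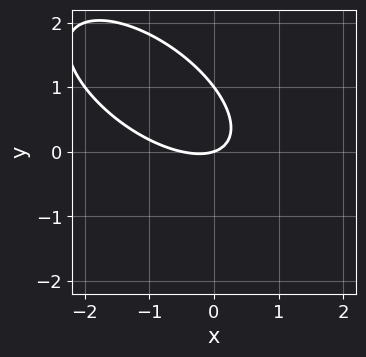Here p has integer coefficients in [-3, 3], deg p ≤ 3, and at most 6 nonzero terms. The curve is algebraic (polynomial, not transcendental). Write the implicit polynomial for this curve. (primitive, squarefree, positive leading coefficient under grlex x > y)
The degree is 2 — a generic line meets the curve in up to 2 points.
Reading off the gridlines: it meets the x-axis at x = 0 (among the integer gridlines); among the integer gridlines, it crosses the y-axis at y ∈ {0, 1}.
Fitting integer coefficients to these (and the overall shape) gives p.

2*x^2 + 3*x*y + 3*y^2 + x - 3*y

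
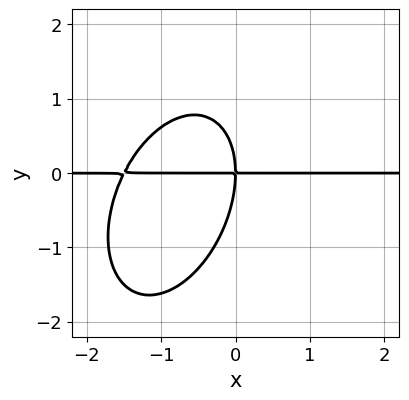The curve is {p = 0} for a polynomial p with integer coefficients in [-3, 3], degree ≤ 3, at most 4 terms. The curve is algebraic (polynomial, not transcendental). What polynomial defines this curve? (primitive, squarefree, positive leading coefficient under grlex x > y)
2*x^2*y - x*y^2 + y^3 + 3*x*y

First, the degree is 3 — no degree-2 curve has this shape.
Then, from the axis intercepts and sections: the visible x-axis segment lies entirely on the curve; it meets the y-axis at y = 0 (among the integer gridlines).
Finally, matching integer coefficients to the picture gives p.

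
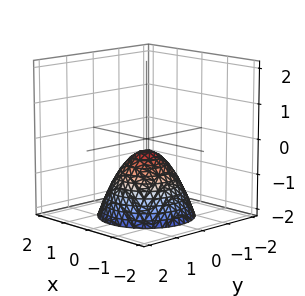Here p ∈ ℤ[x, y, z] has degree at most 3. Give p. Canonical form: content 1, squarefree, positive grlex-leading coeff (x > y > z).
3*x^2 + 3*y^2 + 3*z + 1

First, degree: no degree-1 surface has this shape, so deg p = 2.
Then, by symmetry, every cross-section ⟂ z is a circle, so x, y appear only via x² + y².
Next, from the axis intercepts and sections: no x-intercept at any integer in the box; a circular section at z = -1 has radius between 0 and 1; the surface avoids every integer y-axis point in the box.
Finally, solving for integer coefficients yields p as stated.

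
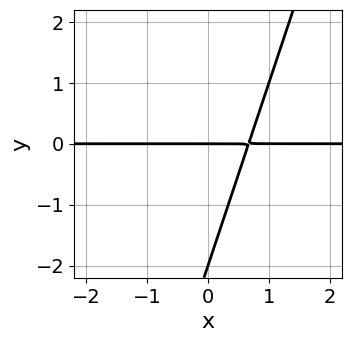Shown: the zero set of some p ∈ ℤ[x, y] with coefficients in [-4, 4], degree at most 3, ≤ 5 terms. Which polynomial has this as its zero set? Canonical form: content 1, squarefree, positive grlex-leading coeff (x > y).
First, degree: no degree-1 curve has this shape, so deg p = 2.
Then, from the axis intercepts and sections: the y-axis gridline crossings are at y ∈ {-2, 0}; the visible x-axis segment lies entirely on the curve.
Finally, putting this together gives p.

3*x*y - y^2 - 2*y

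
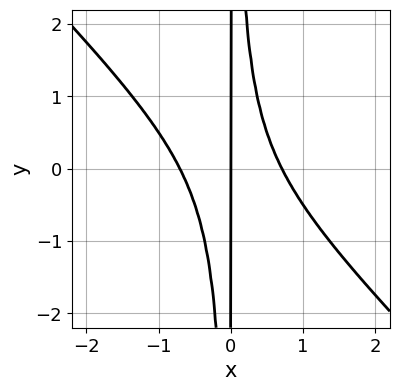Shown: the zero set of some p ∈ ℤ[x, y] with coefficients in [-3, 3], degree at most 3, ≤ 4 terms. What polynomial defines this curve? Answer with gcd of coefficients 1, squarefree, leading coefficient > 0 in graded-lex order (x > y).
Degree: no degree-2 curve has this shape, so deg p = 3.
From the visible intercepts: it meets the x-axis at x = 0 (among the integer gridlines); the visible y-axis segment lies entirely on the curve.
Assembling these constraints gives the stated polynomial.

2*x^3 + 2*x^2*y - x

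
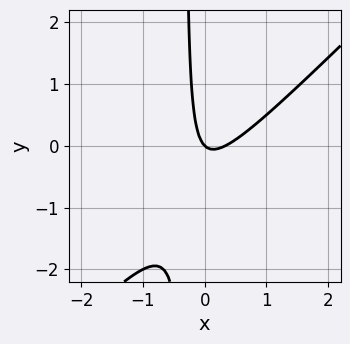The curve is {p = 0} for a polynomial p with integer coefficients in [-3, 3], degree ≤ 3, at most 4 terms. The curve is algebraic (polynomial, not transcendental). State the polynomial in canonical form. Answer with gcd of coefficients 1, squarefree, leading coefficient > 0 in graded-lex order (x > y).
1. The degree is 2 — the shape is more complex than any degree-1 curve.
2. Checking where it meets the axes: one x-axis crossing is at x = 0; it crosses the y-axis at the gridline y = 0.
3. Assembling these constraints gives the stated polynomial.

3*x^2 - 3*x*y - x - y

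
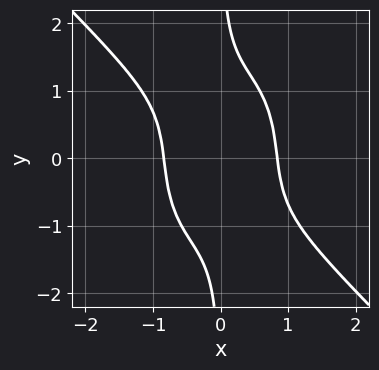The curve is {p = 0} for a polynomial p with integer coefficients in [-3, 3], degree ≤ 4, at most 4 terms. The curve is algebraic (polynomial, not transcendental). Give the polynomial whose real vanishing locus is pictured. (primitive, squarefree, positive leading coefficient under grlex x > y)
2*x^4 + x^3*y + x*y^3 - 1

deg p = 4.
Observable constraints: no y-intercept at any integer in the box.
Fitting integer coefficients to these (and the overall shape) gives p.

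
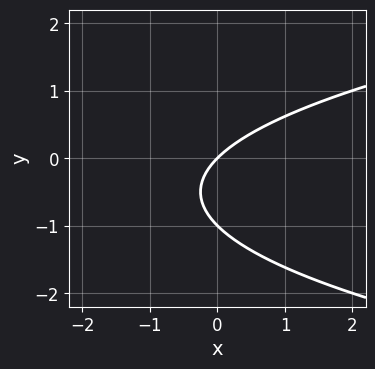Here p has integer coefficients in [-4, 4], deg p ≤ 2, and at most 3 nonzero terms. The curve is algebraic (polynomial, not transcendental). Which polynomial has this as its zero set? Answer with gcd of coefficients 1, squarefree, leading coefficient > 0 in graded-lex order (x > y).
y^2 - x + y

(a) deg p = 2.
(b) Reading off the gridlines: among the integer gridlines, it crosses the y-axis at y ∈ {-1, 0}; it crosses the x-axis at the gridline x = 0.
(c) Fitting integer coefficients to these (and the overall shape) gives p.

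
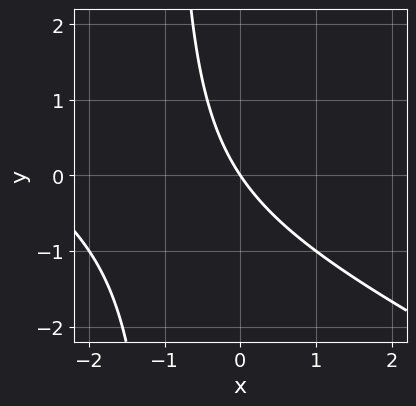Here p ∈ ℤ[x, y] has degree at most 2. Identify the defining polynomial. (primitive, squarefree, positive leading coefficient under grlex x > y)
1. Degree: no degree-1 curve has this shape, so deg p = 2.
2. Reading off the gridlines: it crosses the x-axis at the gridline x = 0; it crosses the y-axis at the gridline y = 0.
3. These observations pin down the coefficients.

x^2 + 2*x*y + 3*x + 2*y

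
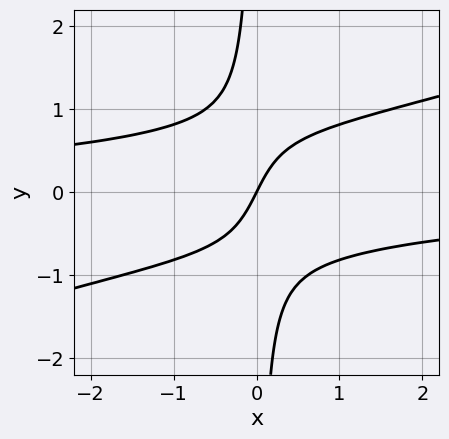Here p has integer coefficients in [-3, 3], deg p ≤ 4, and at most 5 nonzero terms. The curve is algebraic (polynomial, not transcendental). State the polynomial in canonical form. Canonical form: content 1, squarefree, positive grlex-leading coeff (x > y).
x^2*y - 3*x*y^2 + 2*x - y

First, deg p = 3. The shape is more complex than any degree-2 curve.
Next, from the visible intercepts: it crosses the x-axis at the gridline x = 0; it crosses the y-axis at the gridline y = 0.
Finally, solving for integer coefficients yields p as stated.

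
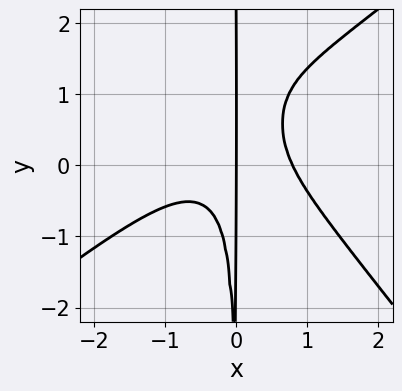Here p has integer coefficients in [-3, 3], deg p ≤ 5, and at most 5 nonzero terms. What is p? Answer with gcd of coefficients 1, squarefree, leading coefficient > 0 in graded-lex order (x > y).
2*x^4 - x^3*y - 2*x^2*y^2 + 3*x^2*y - x

First, the degree is 4 — no degree-3 curve has this shape.
Then, from the visible intercepts: the visible y-axis segment lies entirely on the curve; one x-axis crossing is at x = 0.
Finally, matching integer coefficients to the picture gives p.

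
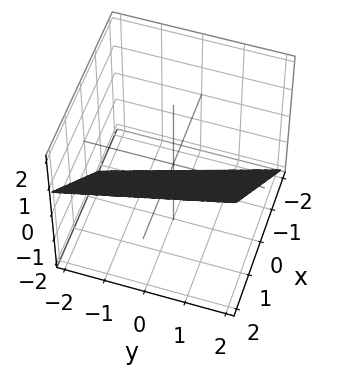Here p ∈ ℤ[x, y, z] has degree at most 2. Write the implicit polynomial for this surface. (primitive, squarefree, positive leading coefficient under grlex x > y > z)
3*x + y - 3*z - 2

First, the degree is 1 — every cross-section is a straight line — this is a plane.
Then, reading off the gridlines: one y-axis crossing is at y = 2.
Finally, putting this together gives p.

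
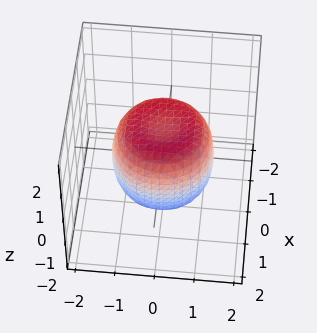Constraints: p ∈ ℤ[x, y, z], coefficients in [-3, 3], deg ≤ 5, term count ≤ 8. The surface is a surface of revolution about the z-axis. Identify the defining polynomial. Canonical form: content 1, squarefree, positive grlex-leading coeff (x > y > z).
x^4 + 2*x^2*y^2 + y^4 - x^2 - y^2 + z^2 - 1

The degree is 4 — a generic line meets the surface in up to 4 points.
By symmetry, the z-axis is an axis of rotation, so x and y enter only as x² + y².
Observable constraints: a circular section at z = 1 has radius exactly 1; the z-axis gridline crossings are at z ∈ {-1, 1}.
Together with the visible shape, these determine p as stated.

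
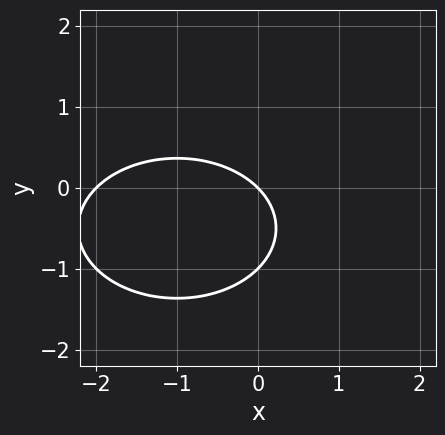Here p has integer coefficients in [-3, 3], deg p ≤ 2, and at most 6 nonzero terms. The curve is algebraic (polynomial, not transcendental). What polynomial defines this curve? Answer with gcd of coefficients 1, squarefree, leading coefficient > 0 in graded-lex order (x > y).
x^2 + 2*y^2 + 2*x + 2*y

1. The degree is 2 — no degree-1 curve has this shape.
2. Checking where it meets the axes: the y-axis gridline crossings are at y ∈ {-1, 0}; the x-axis gridline crossings are at x ∈ {-2, 0}.
3. Fitting integer coefficients to these (and the overall shape) gives p.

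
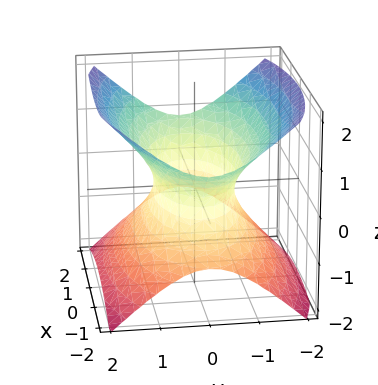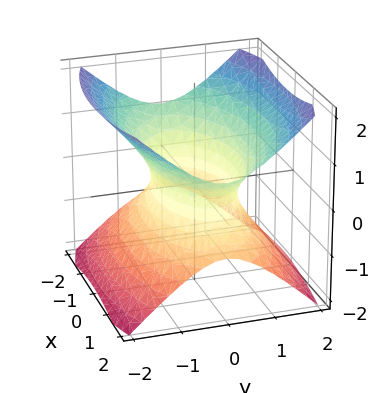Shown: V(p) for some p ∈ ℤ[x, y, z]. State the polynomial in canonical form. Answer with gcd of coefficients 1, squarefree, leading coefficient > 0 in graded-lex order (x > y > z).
x^2 + 3*y^2 - 3*z^2 - 2

(a) Degree: one connected sheet with a waist; a quadric, so deg p = 2.
(b) Symmetries: the x ↦ −x reflection is a symmetry, so x appears only in even powers; mirror symmetry z ↦ −z ⇒ only even powers of z; mirror symmetry y ↦ −y ⇒ only even powers of y.
(c) From the visible intercepts: the surface avoids every integer z-axis point in the box.
(d) Assembling these constraints gives the stated polynomial.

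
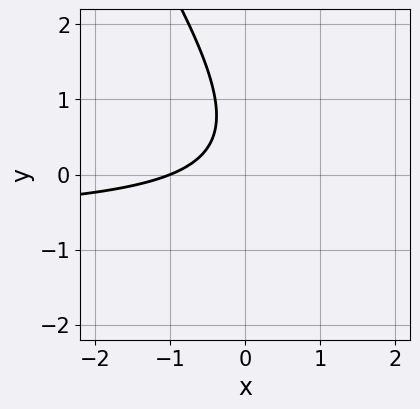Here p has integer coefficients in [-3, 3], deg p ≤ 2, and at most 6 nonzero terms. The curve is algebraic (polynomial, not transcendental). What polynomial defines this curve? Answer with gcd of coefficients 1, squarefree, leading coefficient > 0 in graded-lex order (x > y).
(a) The degree is 2 — the shape is more complex than any degree-1 curve.
(b) Against the integer gridlines: it meets the x-axis at x = -1 (among the integer gridlines); no y-intercept at any integer in the box.
(c) Matching integer coefficients to the picture gives p.

3*x*y + 2*y^2 + 2*x - 2*y + 2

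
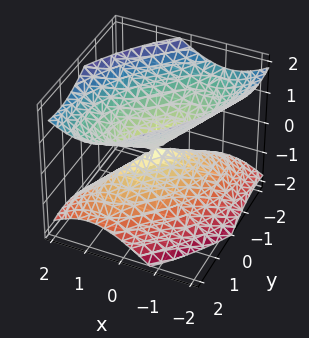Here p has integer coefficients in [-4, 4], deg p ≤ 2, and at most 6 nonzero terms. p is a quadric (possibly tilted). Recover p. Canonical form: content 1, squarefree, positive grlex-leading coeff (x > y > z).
3*x^2 - 3*x*y + 2*y^2 - 3*z^2

(a) Degree: no degree-1 surface has this shape, so deg p = 2.
(b) Observable constraints: one y-axis crossing is at y = 0; one x-axis crossing is at x = 0; it crosses the z-axis at the gridline z = 0.
(c) Matching integer coefficients to the picture gives p.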